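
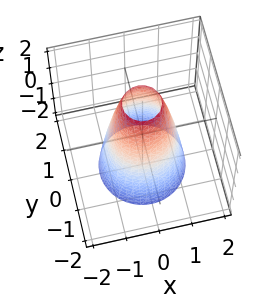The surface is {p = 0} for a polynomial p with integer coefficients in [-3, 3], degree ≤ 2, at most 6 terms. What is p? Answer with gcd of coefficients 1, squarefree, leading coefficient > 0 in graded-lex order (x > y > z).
(a) The degree is 2 — a generic line meets the surface in up to 2 points.
(b) By symmetry, every cross-section ⟂ z is a circle, so x, y appear only via x² + y².
(c) Checking where it meets the axes: a circular section at z = 1 has radius between 0 and 1; no z-intercept at any integer in the box; among the integer gridlines, it crosses the x-axis at x ∈ {-1, 1}; the y-axis gridline crossings are at y ∈ {-1, 1}.
(d) Together with the visible shape, these determine p as stated.

3*x^2 + 3*y^2 + z - 3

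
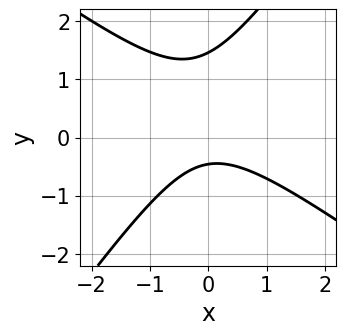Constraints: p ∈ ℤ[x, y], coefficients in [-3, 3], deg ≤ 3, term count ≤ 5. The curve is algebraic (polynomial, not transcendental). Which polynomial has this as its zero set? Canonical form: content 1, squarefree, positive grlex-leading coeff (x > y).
3*x^2 + 2*x*y - 3*y^2 + 3*y + 2

First, the degree is 2 — the shape is more complex than any degree-1 curve.
Next, from the axis intercepts and sections: no x-intercept at any integer in the box.
Finally, together with the visible shape, these determine p as stated.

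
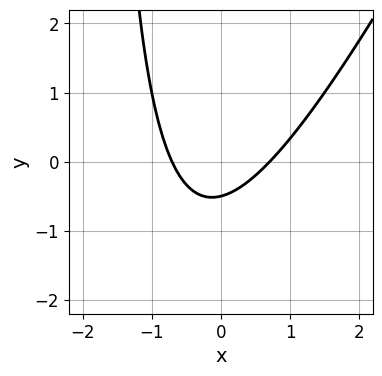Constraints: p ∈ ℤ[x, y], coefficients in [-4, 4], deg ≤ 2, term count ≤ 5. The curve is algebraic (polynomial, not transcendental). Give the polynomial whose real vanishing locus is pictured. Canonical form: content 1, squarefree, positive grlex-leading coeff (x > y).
Degree: no degree-1 curve has this shape, so deg p = 2.
Matching integer coefficients to the picture gives p.

2*x^2 - x*y - 2*y - 1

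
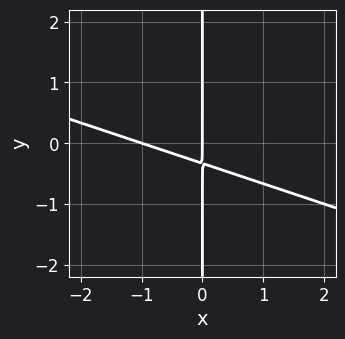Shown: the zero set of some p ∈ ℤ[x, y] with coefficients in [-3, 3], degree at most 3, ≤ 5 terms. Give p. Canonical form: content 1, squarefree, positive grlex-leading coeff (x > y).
(a) The degree is 2 — a generic line meets the curve in up to 2 points.
(b) Against the integer gridlines: every point of the y-axis in the box is on the curve; among the integer gridlines, it crosses the x-axis at x ∈ {-1, 0}.
(c) Assembling these constraints gives the stated polynomial.

x^2 + 3*x*y + x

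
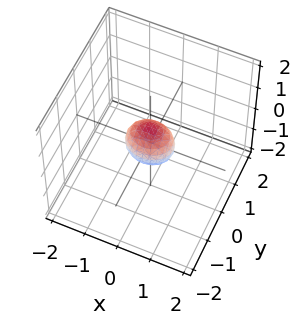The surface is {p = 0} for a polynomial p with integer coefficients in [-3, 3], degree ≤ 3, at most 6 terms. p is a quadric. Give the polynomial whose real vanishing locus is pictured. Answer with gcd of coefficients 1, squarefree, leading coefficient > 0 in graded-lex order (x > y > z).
1. Degree: bounded and convex; a quadric, so deg p = 2.
2. Symmetries: mirror symmetry y ↦ −y ⇒ only even powers of y; the x ↦ −x reflection is a symmetry, so x appears only in even powers; it's symmetric under z → −z, forcing even powers of z.
3. Matching integer coefficients to the picture gives p.

2*x^2 + 3*y^2 + 2*z^2 - 1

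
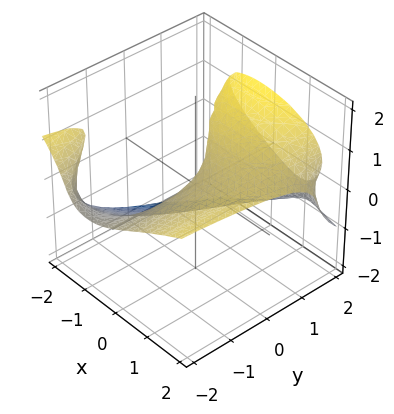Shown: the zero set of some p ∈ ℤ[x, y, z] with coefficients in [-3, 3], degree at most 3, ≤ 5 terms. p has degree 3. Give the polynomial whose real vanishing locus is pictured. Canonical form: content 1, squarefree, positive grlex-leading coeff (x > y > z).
x^2*y + 3*z^3 + 3*x*z - 3*y*z - 3*x

First, the degree is 3 — a generic line meets the surface in up to 3 points.
Then, checking where it meets the axes: every point of the y-axis in the box is on the surface; it meets the z-axis at z = 0 (among the integer gridlines); it meets the x-axis at x = 0 (among the integer gridlines).
Finally, fitting integer coefficients to these (and the overall shape) gives p.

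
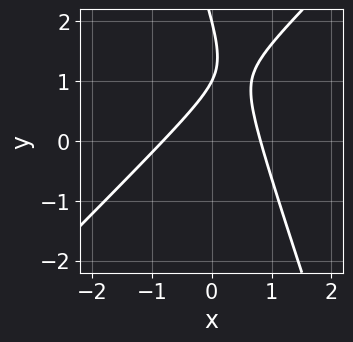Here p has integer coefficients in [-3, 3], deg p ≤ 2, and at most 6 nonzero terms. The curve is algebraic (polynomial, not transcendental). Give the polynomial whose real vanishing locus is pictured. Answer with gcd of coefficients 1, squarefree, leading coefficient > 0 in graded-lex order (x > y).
(a) deg p = 2. No degree-1 curve has this shape.
(b) From the axis intercepts and sections: among the integer gridlines, it crosses the y-axis at y ∈ {1, 2}.
(c) The integer polynomial consistent with all of this is the stated p.

3*x^2 - 2*x*y - y^2 + 3*y - 2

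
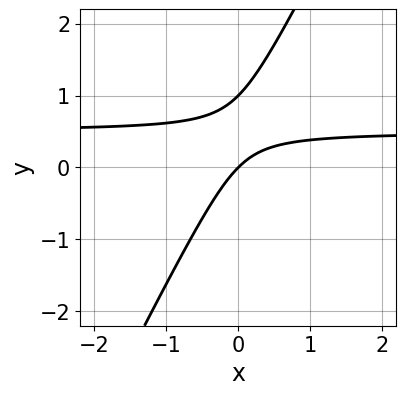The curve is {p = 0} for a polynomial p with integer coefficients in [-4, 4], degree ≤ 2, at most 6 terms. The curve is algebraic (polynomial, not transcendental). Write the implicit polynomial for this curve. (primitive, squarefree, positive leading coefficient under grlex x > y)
(a) Degree: the shape is more complex than any degree-1 curve, so deg p = 2.
(b) Reading off the gridlines: one x-axis crossing is at x = 0; the y-axis gridline crossings are at y ∈ {0, 1}.
(c) Fitting integer coefficients to these (and the overall shape) gives p.

2*x*y - y^2 - x + y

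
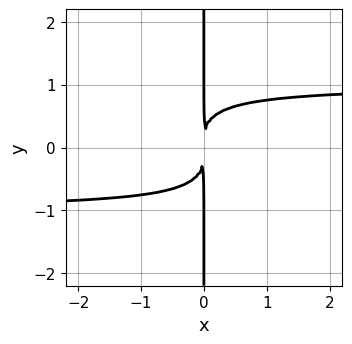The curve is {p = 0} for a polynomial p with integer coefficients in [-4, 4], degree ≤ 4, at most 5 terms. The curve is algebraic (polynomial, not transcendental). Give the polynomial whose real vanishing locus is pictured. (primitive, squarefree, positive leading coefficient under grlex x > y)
x^2*y^2 + x*y^3 - x^2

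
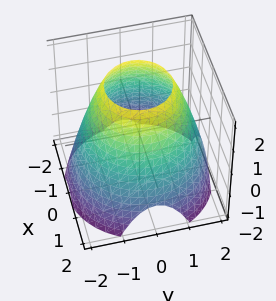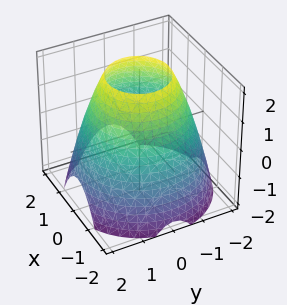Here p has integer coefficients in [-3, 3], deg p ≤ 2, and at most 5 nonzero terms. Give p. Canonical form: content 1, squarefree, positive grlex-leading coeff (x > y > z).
x^2 + y^2 + z - 3

1. deg p = 2. The shape is more complex than any degree-1 surface.
2. Symmetries: rotational symmetry about the z-axis ⇒ p depends on x, y only through x² + y².
3. Checking where it meets the axes: it misses every integer gridline on the z-axis; a circular section at z = 2 has radius exactly 1.
4. The integer polynomial consistent with all of this is the stated p.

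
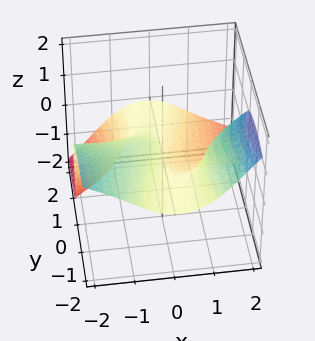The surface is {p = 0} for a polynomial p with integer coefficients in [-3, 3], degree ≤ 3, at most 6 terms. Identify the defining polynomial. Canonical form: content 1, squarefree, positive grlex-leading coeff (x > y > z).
2*x^2*y - 2*x*z^2 + 2*y^2*z + 3*z^3 + x

1. Degree: a generic line meets the surface in up to 3 points, so deg p = 3.
2. From the axis intercepts and sections: one z-axis crossing is at z = 0; every point of the y-axis in the box is on the surface; one x-axis crossing is at x = 0.
3. The integer polynomial consistent with all of this is the stated p.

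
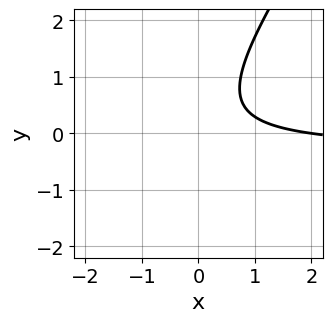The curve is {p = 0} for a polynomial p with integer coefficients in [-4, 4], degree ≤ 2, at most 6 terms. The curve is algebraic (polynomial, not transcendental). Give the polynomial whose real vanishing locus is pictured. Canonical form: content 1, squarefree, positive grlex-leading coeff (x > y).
3*x*y - 2*y^2 + x + y - 2

deg p = 2. A generic line meets the curve in up to 2 points.
Reading off the gridlines: the curve avoids every integer y-axis point in the box; it crosses the x-axis at the gridline x = 2.
The integer polynomial consistent with all of this is the stated p.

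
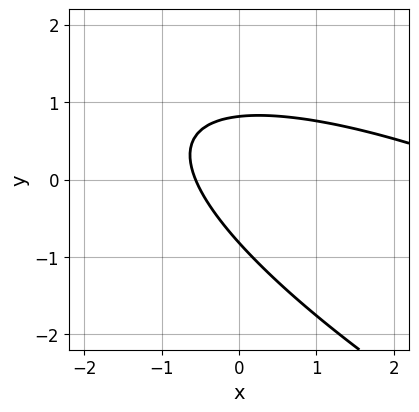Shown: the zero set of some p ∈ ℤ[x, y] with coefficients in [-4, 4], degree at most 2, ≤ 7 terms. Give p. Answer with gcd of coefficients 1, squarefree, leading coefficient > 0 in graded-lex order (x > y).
(a) deg p = 2.
(b) Putting this together gives p.

x^2 + 3*x*y + 3*y^2 - 3*x - 2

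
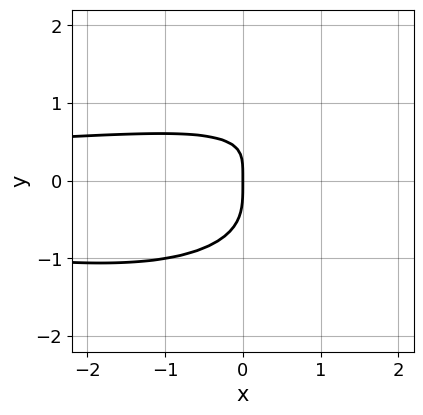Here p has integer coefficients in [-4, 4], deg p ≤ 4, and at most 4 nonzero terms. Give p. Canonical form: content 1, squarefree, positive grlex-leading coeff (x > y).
x^2*y^2 + 3*y^4 - 2*x*y + 2*x

Degree: a generic line meets the curve in up to 4 points, so deg p = 4.
Checking where it meets the axes: it meets the y-axis at y = 0 (among the integer gridlines); one x-axis crossing is at x = 0.
Solving for integer coefficients yields p as stated.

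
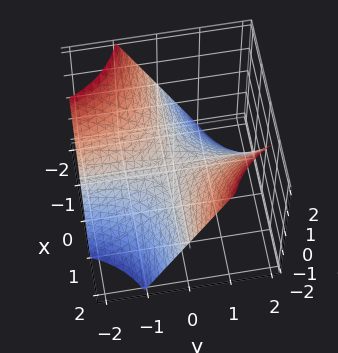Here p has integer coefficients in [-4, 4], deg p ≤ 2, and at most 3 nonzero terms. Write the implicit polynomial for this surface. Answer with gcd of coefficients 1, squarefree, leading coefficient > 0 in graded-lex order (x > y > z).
1. Degree: a hyperbolic paraboloid; a quadric, so deg p = 2.
2. From the visible intercepts: every point of the y-axis in the box is on the surface; one z-axis crossing is at z = 0; the visible x-axis segment lies entirely on the surface.
3. Matching integer coefficients to the picture gives p.

x*y - z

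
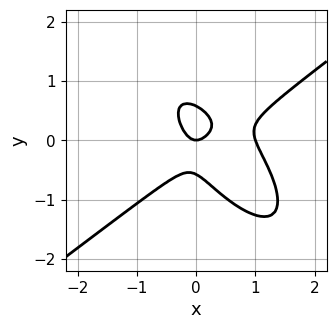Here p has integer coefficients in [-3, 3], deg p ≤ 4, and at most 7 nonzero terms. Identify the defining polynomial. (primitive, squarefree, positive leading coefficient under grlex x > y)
3*x^3 - 3*x*y^2 - 3*y^3 - 3*x^2 + y

1. Degree: a generic line meets the curve in up to 3 points, so deg p = 3.
2. Reading off the gridlines: it crosses the y-axis at the gridline y = 0; among the integer gridlines, it crosses the x-axis at x ∈ {0, 1}.
3. Together with the visible shape, these determine p as stated.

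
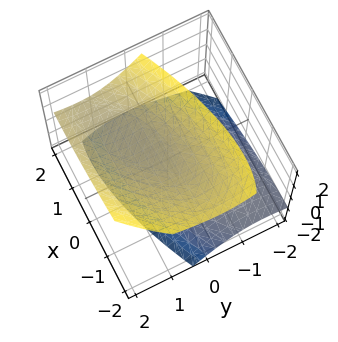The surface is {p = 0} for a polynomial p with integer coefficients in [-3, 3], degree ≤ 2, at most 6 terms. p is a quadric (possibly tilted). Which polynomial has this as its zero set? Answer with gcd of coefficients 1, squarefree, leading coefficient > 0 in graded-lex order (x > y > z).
x^2 - 2*x*y + 2*y^2 - 2*y*z - 2*z^2 + 1

1. There are 2 components. Treating them together as one polynomial.
2. Degree: a generic line meets the surface in up to 2 points, so deg p = 2.
3. From the visible intercepts: it misses every integer gridline on the x-axis; the surface avoids every integer y-axis point in the box.
4. Solving for integer coefficients yields p as stated.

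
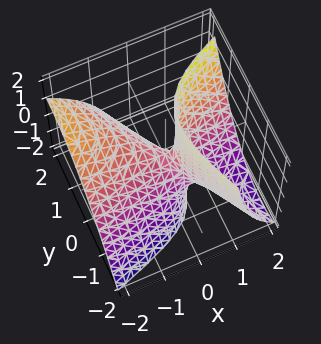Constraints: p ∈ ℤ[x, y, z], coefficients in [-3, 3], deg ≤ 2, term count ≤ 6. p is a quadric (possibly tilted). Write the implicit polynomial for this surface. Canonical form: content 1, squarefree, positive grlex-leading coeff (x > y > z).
x^2 - 3*x*y + 3*x*z - 2*y^2 - z

(a) deg p = 2. The shape is more complex than any degree-1 surface.
(b) Checking where it meets the axes: it meets the z-axis at z = 0 (among the integer gridlines); it crosses the y-axis at the gridline y = 0.
(c) Putting this together gives p.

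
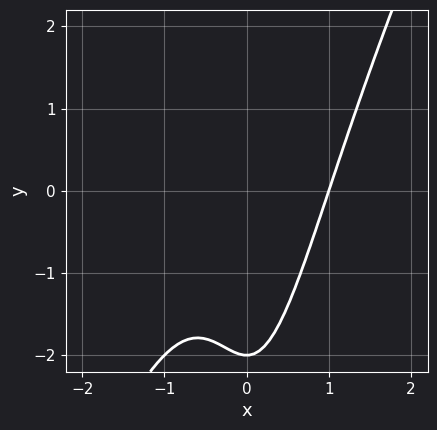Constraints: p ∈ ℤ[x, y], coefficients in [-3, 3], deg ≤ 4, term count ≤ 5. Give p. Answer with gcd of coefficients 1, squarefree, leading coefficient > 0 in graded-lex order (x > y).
2*x^3 - x^2*y - y - 2

deg p = 3. A generic line meets the curve in up to 3 points.
Observable constraints: it crosses the y-axis at the gridline y = -2; it meets the x-axis at x = 1 (among the integer gridlines).
These observations pin down the coefficients.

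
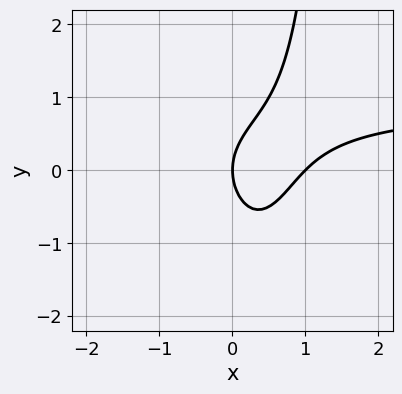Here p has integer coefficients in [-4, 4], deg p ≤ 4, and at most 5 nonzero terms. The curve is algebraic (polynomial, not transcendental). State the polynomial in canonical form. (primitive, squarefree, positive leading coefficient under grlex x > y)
3*x^2*y + x*y^2 - 3*x^2 - 2*y^2 + 3*x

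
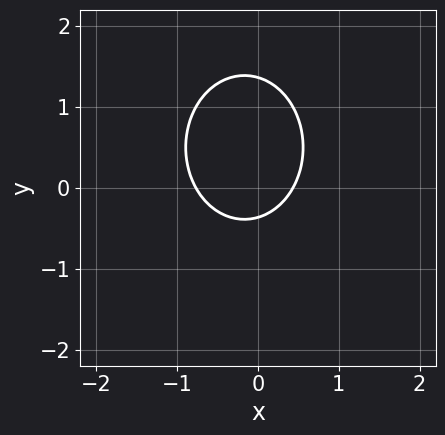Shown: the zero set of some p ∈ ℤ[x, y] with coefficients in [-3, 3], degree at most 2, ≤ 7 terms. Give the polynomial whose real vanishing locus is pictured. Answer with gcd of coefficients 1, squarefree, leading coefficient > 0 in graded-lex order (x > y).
3*x^2 + 2*y^2 + x - 2*y - 1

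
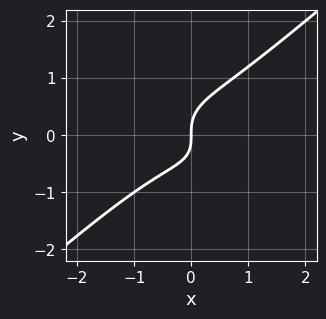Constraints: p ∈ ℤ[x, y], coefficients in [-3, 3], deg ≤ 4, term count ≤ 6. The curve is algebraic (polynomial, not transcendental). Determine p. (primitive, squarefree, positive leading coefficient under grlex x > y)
2*x^3 - 3*y^3 + x*y + 2*x

First, the degree is 3 — the shape is more complex than any degree-2 curve.
Then, reading off the gridlines: one y-axis crossing is at y = 0; it crosses the x-axis at the gridline x = 0.
Finally, solving for integer coefficients yields p as stated.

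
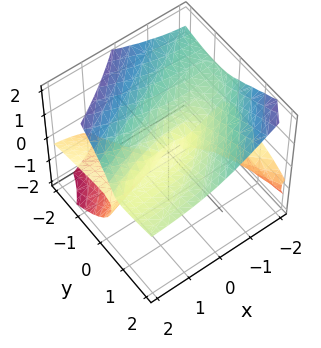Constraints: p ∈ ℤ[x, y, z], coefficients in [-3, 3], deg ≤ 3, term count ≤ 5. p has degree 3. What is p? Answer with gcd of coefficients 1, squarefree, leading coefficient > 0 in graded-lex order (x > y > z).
(a) There are 3 components. They look like related sheets of one shape, so recover p as a whole.
(b) deg p = 3. The shape is more complex than any degree-2 surface.
(c) Against the integer gridlines: the visible x-axis segment lies entirely on the surface; it crosses the y-axis at the gridline y = 0; it meets the z-axis at z = 0 (among the integer gridlines).
(d) The integer polynomial consistent with all of this is the stated p.

x^2*z - 3*x*y*z - 3*z^3 + 2*y^2 - 3*y*z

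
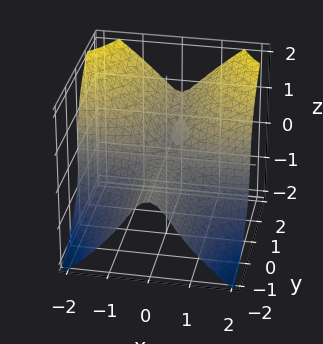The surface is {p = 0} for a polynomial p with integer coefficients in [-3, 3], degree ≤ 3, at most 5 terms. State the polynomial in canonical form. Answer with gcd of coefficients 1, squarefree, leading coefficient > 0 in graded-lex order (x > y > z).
(a) The picture has 2 separate pieces.
(b) The degree is 3 — a generic line meets the surface in up to 3 points.
(c) From the axis intercepts and sections: one z-axis crossing is at z = 0; every point of the y-axis in the box is on the surface.
(d) Together with the visible shape, these determine p as stated.

3*x^2*y - 2*z^3 + y*z - z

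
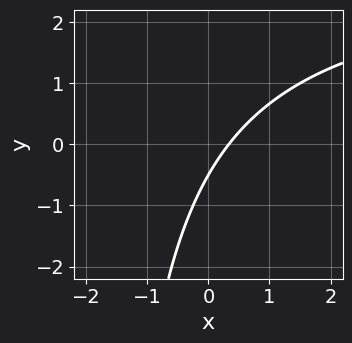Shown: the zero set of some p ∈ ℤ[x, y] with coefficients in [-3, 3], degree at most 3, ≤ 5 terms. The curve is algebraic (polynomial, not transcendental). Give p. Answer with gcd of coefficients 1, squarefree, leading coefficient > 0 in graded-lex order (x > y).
x*y - 3*x + 2*y + 1

Degree: no degree-1 curve has this shape, so deg p = 2.
Putting this together gives p.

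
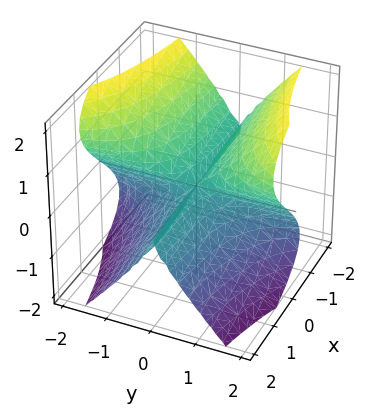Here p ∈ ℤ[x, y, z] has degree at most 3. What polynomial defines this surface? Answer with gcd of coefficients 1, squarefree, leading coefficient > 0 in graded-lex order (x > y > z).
First, the degree is 3 — a generic line meets the surface in up to 3 points.
Then, from the visible intercepts: every point of the x-axis in the box is on the surface; every point of the y-axis in the box is on the surface.
Finally, matching integer coefficients to the picture gives p.

x*y^2 - y^2*z + z^3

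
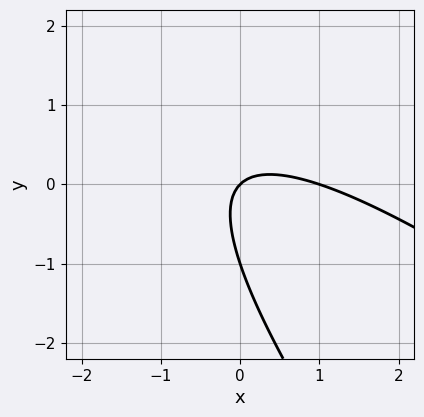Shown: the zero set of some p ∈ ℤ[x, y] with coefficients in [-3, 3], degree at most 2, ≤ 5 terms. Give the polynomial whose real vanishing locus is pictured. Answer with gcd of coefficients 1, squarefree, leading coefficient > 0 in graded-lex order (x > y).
x^2 + 2*x*y + y^2 - x + y

(a) Degree: a generic line meets the curve in up to 2 points, so deg p = 2.
(b) Observable constraints: the y-axis gridline crossings are at y ∈ {-1, 0}; among the integer gridlines, it crosses the x-axis at x ∈ {0, 1}.
(c) Matching integer coefficients to the picture gives p.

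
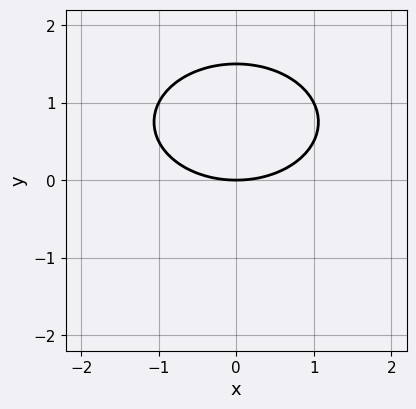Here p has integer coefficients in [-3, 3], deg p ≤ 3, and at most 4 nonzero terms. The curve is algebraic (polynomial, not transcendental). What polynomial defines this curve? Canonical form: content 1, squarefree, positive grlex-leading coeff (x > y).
x^2 + 2*y^2 - 3*y

First, deg p = 2.
Then, symmetries: the x ↦ −x reflection is a symmetry, so x appears only in even powers.
Then, observable constraints: it meets the y-axis at y = 0 (among the integer gridlines); one x-axis crossing is at x = 0.
Finally, the integer polynomial consistent with all of this is the stated p.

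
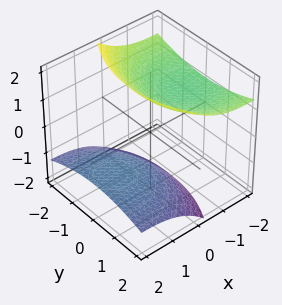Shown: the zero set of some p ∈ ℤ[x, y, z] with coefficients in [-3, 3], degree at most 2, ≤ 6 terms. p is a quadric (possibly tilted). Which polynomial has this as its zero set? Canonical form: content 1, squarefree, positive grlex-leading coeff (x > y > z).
x^2 + 3*x*z + y^2 - 2*z^2 + 3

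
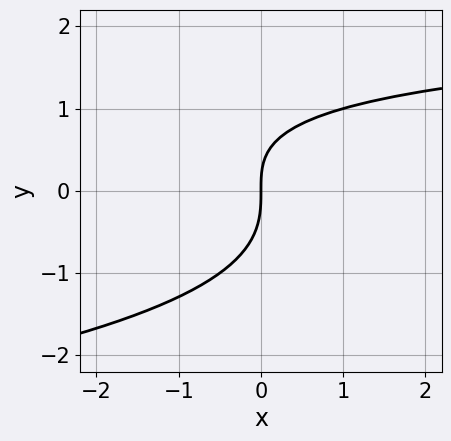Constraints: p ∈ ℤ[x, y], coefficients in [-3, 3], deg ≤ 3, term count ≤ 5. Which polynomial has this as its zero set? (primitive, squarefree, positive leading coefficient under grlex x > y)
2*y^3 + x*y - 3*x

1. The degree is 3 — a generic line meets the curve in up to 3 points.
2. From the visible intercepts: one x-axis crossing is at x = 0; it crosses the y-axis at the gridline y = 0.
3. Assembling these constraints gives the stated polynomial.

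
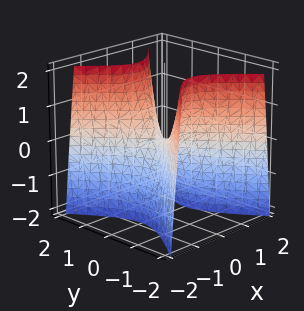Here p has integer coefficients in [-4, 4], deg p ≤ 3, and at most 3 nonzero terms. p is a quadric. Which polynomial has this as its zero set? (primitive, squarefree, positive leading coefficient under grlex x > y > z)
3*x^2 - 2*y^2 + z

Degree: a hyperbolic paraboloid; a quadric, so deg p = 2.
Symmetries: the x ↦ −x reflection is a symmetry, so x appears only in even powers; mirror symmetry y ↦ −y ⇒ only even powers of y.
From the axis intercepts and sections: one y-axis crossing is at y = 0; it meets the z-axis at z = 0 (among the integer gridlines); it crosses the x-axis at the gridline x = 0.
Matching integer coefficients to the picture gives p.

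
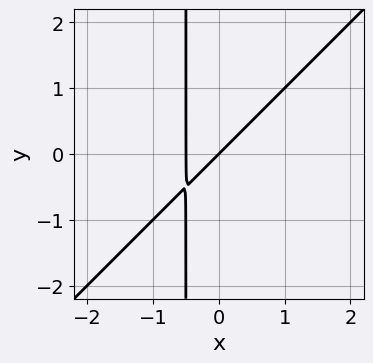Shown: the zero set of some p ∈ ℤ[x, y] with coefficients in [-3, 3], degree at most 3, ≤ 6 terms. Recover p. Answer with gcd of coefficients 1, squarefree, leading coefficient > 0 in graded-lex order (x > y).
1. The degree is 2 — a generic line meets the curve in up to 2 points.
2. From the axis intercepts and sections: one y-axis crossing is at y = 0; one x-axis crossing is at x = 0.
3. Solving for integer coefficients yields p as stated.

2*x^2 - 2*x*y + x - y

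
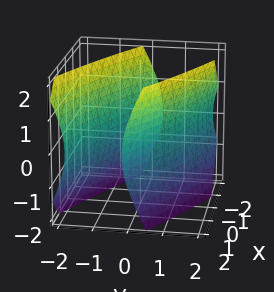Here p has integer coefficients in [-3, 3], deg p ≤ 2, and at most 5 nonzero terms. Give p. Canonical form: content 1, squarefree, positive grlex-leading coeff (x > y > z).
1. I count 2 distinct pieces. They look like related sheets of one shape, so recover p as a whole.
2. deg p = 2. The shape is more complex than any degree-1 surface.
3. From the visible intercepts: no z-intercept at any integer in the box; the y-axis gridline crossings are at y ∈ {-1, 1}.
4. Solving for integer coefficients yields p as stated.

x^2 + 3*x*y + 3*y^2 - z^2 - 3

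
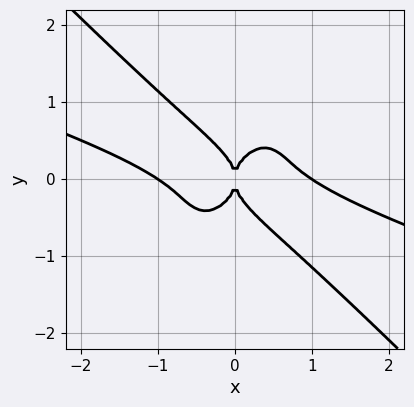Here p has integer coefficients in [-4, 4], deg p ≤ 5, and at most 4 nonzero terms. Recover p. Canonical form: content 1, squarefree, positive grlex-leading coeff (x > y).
x^4 + 3*x^3*y + 2*y^4 - x^2

The degree is 4 — a generic line meets the curve in up to 4 points.
From the visible intercepts: it meets the y-axis at y = 0 (among the integer gridlines); the x-axis gridline crossings are at x ∈ {-1, 0, 1}.
Putting this together gives p.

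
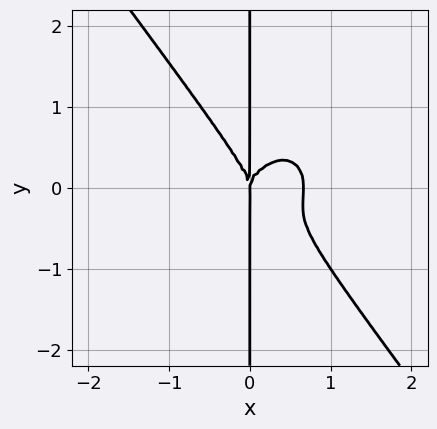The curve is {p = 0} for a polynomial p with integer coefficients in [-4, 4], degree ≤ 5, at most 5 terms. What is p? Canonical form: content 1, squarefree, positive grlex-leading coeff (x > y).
3*x^4 + x^2*y^2 + 2*x*y^3 - 2*x^3

Degree: the shape is more complex than any degree-3 curve, so deg p = 4.
Reading off the gridlines: it meets the x-axis at x = 0 (among the integer gridlines); every point of the y-axis in the box is on the curve.
Assembling these constraints gives the stated polynomial.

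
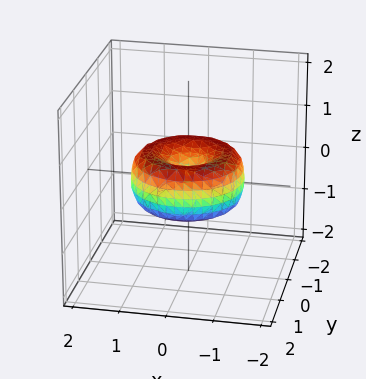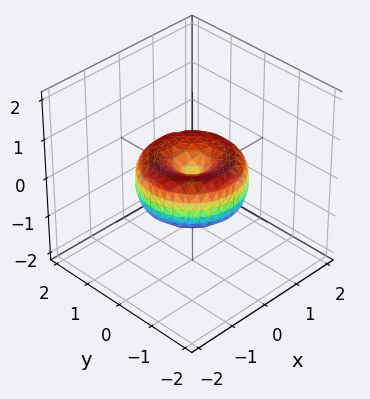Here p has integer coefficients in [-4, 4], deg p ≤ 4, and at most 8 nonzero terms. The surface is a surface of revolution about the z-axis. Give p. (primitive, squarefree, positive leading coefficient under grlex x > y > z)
2*x^4 + 4*x^2*y^2 + 2*y^4 - 3*x^2 - 3*y^2 + 3*z^2

1. Degree: the shape is more complex than any degree-3 surface, so deg p = 4.
2. Symmetry: the surface is invariant under rotation about z: p = q(x² + y², z).
3. Observable constraints: it crosses the y-axis at the gridline y = 0; a circular section at z = 0 has radius between 1 and 2.
4. Together with the visible shape, these determine p as stated.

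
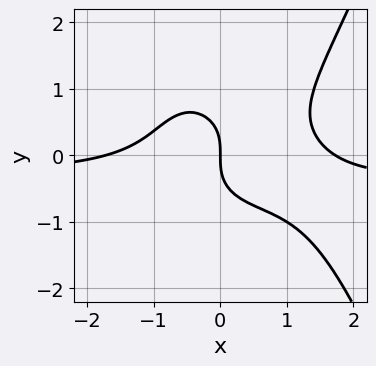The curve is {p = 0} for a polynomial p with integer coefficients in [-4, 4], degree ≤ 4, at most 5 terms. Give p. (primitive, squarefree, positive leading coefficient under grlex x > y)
3*x^3*y + x^3 - 2*x^2*y - 3*y^3 - 3*x

First, degree: no degree-3 curve has this shape, so deg p = 4.
Next, reading off the gridlines: it meets the y-axis at y = 0 (among the integer gridlines); it crosses the x-axis at the gridline x = 0.
Finally, solving for integer coefficients yields p as stated.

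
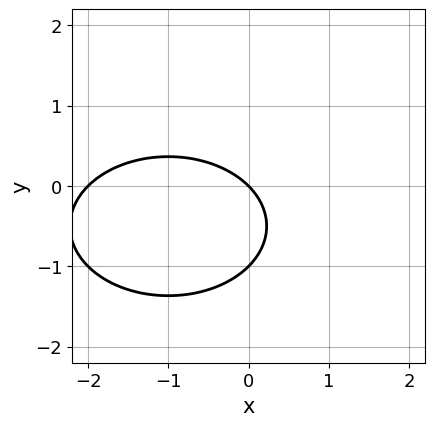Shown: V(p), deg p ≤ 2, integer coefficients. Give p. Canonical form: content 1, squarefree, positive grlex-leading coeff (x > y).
First, the degree is 2 — a generic line meets the curve in up to 2 points.
Then, from the axis intercepts and sections: the y-axis gridline crossings are at y ∈ {-1, 0}; the x-axis gridline crossings are at x ∈ {-2, 0}.
Finally, solving for integer coefficients yields p as stated.

x^2 + 2*y^2 + 2*x + 2*y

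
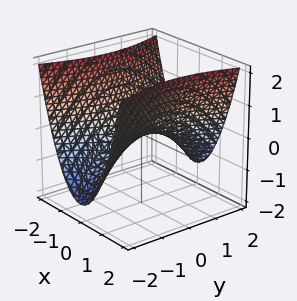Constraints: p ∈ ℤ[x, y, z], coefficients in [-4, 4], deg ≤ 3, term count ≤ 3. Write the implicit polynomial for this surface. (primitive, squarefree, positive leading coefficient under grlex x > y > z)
3*x^2 - y^2 - 3*z

The degree is 2 — a hyperbolic paraboloid; a quadric.
Symmetries: mirror symmetry x ↦ −x ⇒ only even powers of x; it's symmetric under y → −y, forcing even powers of y.
Reading off the gridlines: one x-axis crossing is at x = 0; it meets the y-axis at y = 0 (among the integer gridlines).
Together with the visible shape, these determine p as stated.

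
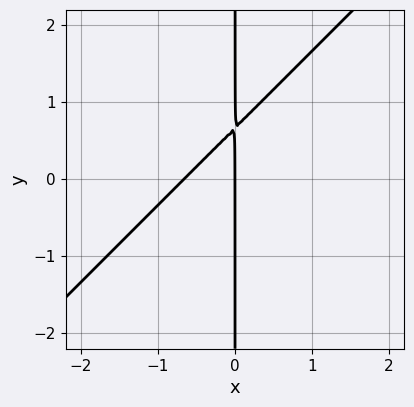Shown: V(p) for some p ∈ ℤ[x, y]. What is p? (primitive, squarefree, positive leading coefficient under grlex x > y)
First, deg p = 2. The shape is more complex than any degree-1 curve.
Then, observable constraints: one x-axis crossing is at x = 0; every point of the y-axis in the box is on the curve.
Finally, together with the visible shape, these determine p as stated.

3*x^2 - 3*x*y + 2*x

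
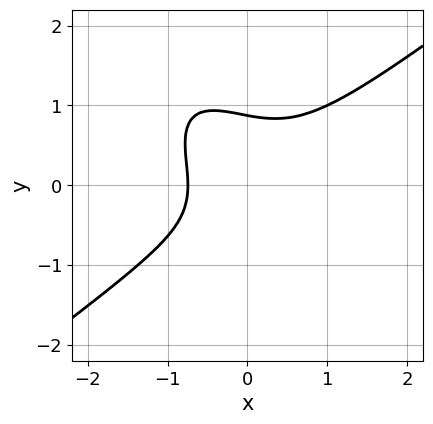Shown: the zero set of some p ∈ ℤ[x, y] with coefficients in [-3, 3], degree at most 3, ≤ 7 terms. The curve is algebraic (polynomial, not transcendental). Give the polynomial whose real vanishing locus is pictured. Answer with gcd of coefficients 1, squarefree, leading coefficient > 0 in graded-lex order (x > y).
3*x^3 - 3*x*y^2 - 3*y^3 + x + 2

(a) The degree is 3 — a generic line meets the curve in up to 3 points.
(b) Matching integer coefficients to the picture gives p.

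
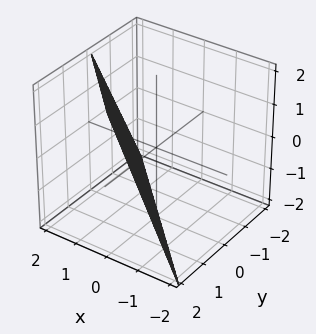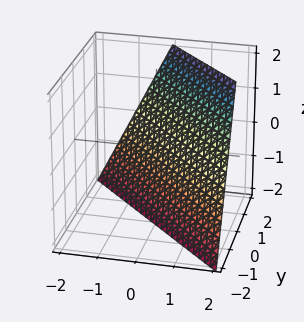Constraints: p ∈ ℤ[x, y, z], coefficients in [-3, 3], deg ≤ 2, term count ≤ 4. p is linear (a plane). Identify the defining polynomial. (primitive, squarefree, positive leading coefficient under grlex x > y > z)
1. Degree: the surface is flat (a plane), so deg p = 1.
2. From the visible intercepts: it crosses the x-axis at the gridline x = 1; it meets the z-axis at z = -2 (among the integer gridlines); it meets the y-axis at y = 1 (among the integer gridlines).
3. Putting this together gives p.

2*x + 2*y - z - 2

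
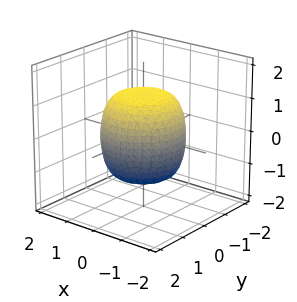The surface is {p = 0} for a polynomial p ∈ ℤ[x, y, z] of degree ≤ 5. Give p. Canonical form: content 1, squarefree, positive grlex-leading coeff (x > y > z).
2*x^4 + 4*x^2*y^2 + 2*y^4 - x^2 - y^2 + 2*z^2 - 3

(a) The degree is 4 — no degree-3 surface has this shape.
(b) By symmetry, the z-axis is an axis of rotation, so x and y enter only as x² + y².
(c) From the axis intercepts and sections: a circular section at z = 1 has radius exactly 1.
(d) Matching integer coefficients to the picture gives p.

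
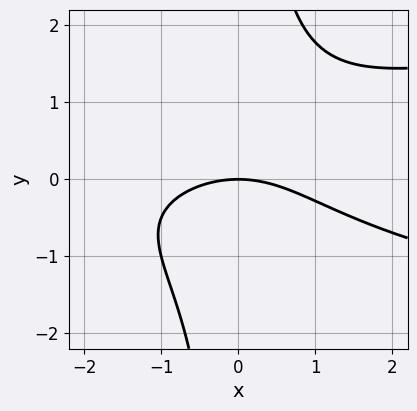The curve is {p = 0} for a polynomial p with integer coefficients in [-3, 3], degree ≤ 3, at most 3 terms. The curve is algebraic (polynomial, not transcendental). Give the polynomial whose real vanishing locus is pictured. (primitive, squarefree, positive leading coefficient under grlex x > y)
2*x*y^2 - x^2 - 3*y

1. deg p = 3. The shape is more complex than any degree-2 curve.
2. Against the integer gridlines: it meets the x-axis at x = 0 (among the integer gridlines); one y-axis crossing is at y = 0.
3. Fitting integer coefficients to these (and the overall shape) gives p.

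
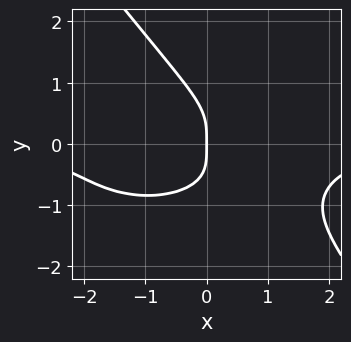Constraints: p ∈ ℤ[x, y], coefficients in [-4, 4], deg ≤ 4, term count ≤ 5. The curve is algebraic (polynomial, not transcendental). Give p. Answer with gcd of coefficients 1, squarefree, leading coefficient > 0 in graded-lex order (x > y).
1. The degree is 4 — the shape is more complex than any degree-3 curve.
2. Reading off the gridlines: it crosses the y-axis at the gridline y = 0; it crosses the x-axis at the gridline x = 0.
3. Assembling these constraints gives the stated polynomial.

x^3*y + 3*x*y^3 + 3*y^4 + 3*x*y^2 + 2*x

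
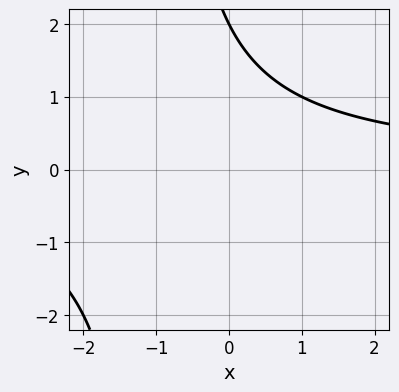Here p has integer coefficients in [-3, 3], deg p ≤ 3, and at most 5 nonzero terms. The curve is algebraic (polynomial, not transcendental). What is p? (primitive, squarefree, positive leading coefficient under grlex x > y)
deg p = 2. The shape is more complex than any degree-1 curve.
From the visible intercepts: it misses every integer gridline on the x-axis; it meets the y-axis at y = 2 (among the integer gridlines).
Matching integer coefficients to the picture gives p.

x*y + y - 2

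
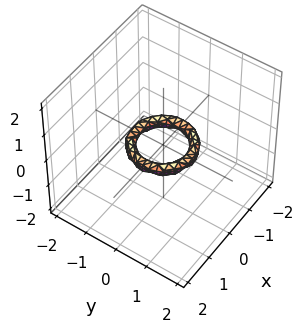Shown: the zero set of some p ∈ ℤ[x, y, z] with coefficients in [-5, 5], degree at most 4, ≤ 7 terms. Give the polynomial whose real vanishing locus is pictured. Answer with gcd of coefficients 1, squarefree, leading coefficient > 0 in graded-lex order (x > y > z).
1. deg p = 4. A generic line meets the surface in up to 4 points.
2. Symmetry: the surface is invariant under rotation about z: p = q(x² + y², z).
3. Against the integer gridlines: among the integer gridlines, it crosses the x-axis at x ∈ {-1, 1}; a circular section at z = 0 has radius between 0 and 1; among the integer gridlines, it crosses the y-axis at y ∈ {-1, 1}; the surface avoids every integer z-axis point in the box.
4. These observations pin down the coefficients.

2*x^4 + 4*x^2*y^2 + 2*y^4 - 3*x^2 - 3*y^2 + 3*z^2 + 1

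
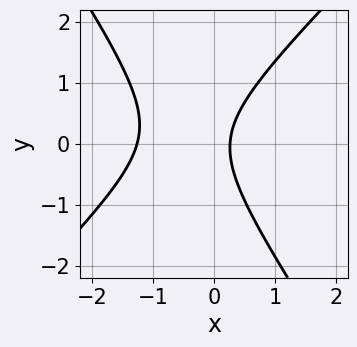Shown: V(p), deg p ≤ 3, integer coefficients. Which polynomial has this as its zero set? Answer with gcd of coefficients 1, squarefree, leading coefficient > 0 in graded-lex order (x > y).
3*x^2 - x*y - 2*y^2 + 3*x - 1

(a) deg p = 2. The shape is more complex than any degree-1 curve.
(b) Checking where it meets the axes: no y-intercept at any integer in the box.
(c) Putting this together gives p.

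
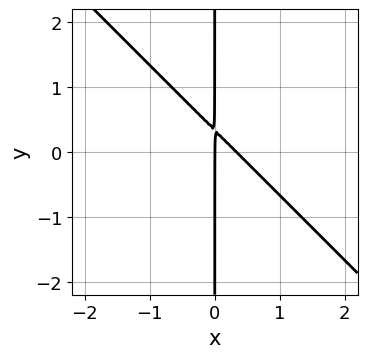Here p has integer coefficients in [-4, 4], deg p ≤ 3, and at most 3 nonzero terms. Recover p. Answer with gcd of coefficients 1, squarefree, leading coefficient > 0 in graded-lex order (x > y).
(a) deg p = 2. No degree-1 curve has this shape.
(b) Reading off the gridlines: it crosses the x-axis at the gridline x = 0; the visible y-axis segment lies entirely on the curve.
(c) Assembling these constraints gives the stated polynomial.

3*x^2 + 3*x*y - x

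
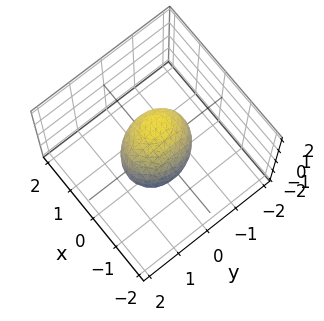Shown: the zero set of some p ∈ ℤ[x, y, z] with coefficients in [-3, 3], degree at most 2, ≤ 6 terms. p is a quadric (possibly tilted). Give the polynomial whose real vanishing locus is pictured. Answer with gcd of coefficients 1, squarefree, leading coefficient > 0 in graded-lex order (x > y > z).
1. deg p = 2. No degree-1 surface has this shape.
2. From the axis intercepts and sections: the y-axis gridline crossings are at y ∈ {-1, 1}.
3. Putting this together gives p.

3*x^2 - 2*x*z + 2*y^2 + y*z + 3*z^2 - 2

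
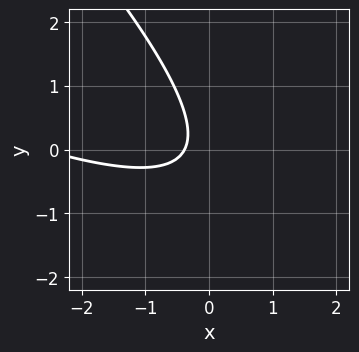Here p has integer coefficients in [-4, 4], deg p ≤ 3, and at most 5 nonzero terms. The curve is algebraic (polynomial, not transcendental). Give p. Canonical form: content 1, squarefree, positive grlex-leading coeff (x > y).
First, degree: a generic line meets the curve in up to 2 points, so deg p = 2.
Next, against the integer gridlines: it misses every integer gridline on the y-axis.
Finally, the integer polynomial consistent with all of this is the stated p.

x^2 + 3*x*y + 2*y^2 + 3*x + 1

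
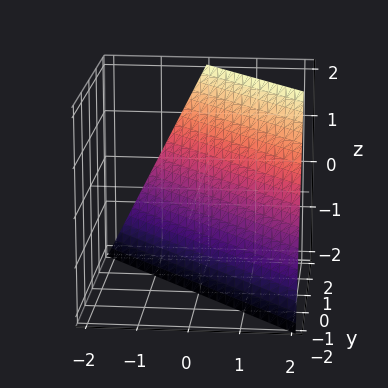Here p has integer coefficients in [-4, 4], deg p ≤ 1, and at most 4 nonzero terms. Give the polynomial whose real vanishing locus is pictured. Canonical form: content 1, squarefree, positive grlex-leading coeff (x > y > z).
2*x + 2*y - z - 2

1. deg p = 1.
2. Against the integer gridlines: it meets the z-axis at z = -2 (among the integer gridlines); it crosses the y-axis at the gridline y = 1.
3. These observations pin down the coefficients.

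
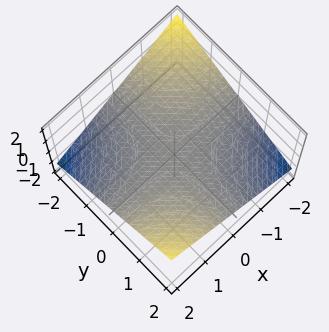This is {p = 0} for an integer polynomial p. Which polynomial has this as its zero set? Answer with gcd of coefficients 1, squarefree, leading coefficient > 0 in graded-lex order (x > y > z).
deg p = 2.
Against the integer gridlines: every point of the x-axis in the box is on the surface; it crosses the z-axis at the gridline z = 0; the visible y-axis segment lies entirely on the surface.
The integer polynomial consistent with all of this is the stated p.

x*y - 3*z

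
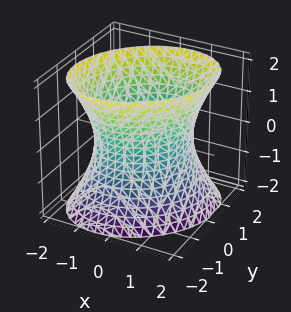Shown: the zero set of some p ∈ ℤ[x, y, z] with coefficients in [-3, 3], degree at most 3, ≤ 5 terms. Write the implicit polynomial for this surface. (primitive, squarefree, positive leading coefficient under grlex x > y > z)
Degree: a generic line meets the surface in up to 2 points, so deg p = 2.
Observable constraints: the surface avoids every integer z-axis point in the box.
Fitting integer coefficients to these (and the overall shape) gives p.

2*x^2 - x*y + 2*y^2 - z^2 - 3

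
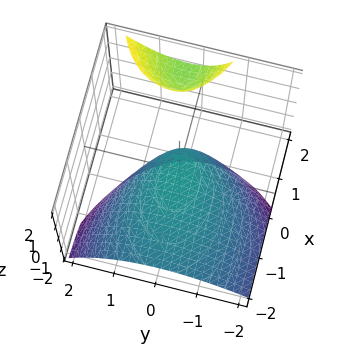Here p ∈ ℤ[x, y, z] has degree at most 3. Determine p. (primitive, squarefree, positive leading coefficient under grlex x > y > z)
The picture has 2 separate pieces. Treating them together as one polynomial.
deg p = 2. The shape is more complex than any degree-1 surface.
Checking where it meets the axes: it crosses the y-axis at the gridline y = 0; one z-axis crossing is at z = 0.
Fitting integer coefficients to these (and the overall shape) gives p.

x^2 - 3*x*z + 2*y^2 - y*z + 3*z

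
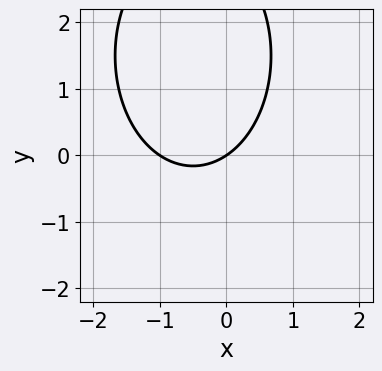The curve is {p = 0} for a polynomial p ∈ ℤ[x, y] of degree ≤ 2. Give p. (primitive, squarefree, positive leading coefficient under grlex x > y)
First, the degree is 2 — no degree-1 curve has this shape.
Then, against the integer gridlines: it crosses the y-axis at the gridline y = 0; among the integer gridlines, it crosses the x-axis at x ∈ {-1, 0}.
Finally, assembling these constraints gives the stated polynomial.

2*x^2 + y^2 + 2*x - 3*y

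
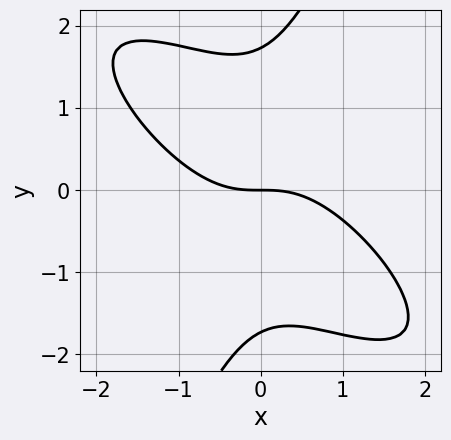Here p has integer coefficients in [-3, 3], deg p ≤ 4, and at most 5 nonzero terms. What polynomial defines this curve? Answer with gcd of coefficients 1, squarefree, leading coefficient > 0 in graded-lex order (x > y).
2*x^3 + 3*x^2*y + x*y^2 - y^3 + 3*y

1. The degree is 3 — the shape is more complex than any degree-2 curve.
2. Reading off the gridlines: it crosses the y-axis at the gridline y = 0; it crosses the x-axis at the gridline x = 0.
3. Putting this together gives p.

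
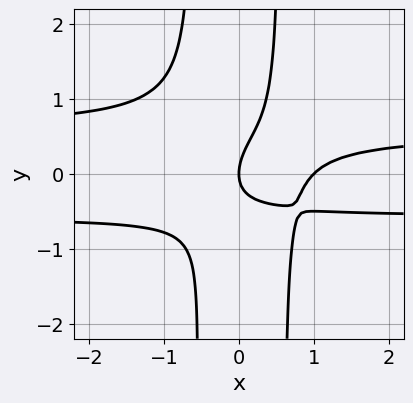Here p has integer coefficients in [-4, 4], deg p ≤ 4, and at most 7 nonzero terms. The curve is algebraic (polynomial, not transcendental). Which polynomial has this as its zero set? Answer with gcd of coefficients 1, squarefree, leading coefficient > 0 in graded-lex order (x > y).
3*x^2*y^2 - x^2 + x*y - y^2 + x

(a) Degree: the shape is more complex than any degree-3 curve, so deg p = 4.
(b) From the axis intercepts and sections: it meets the y-axis at y = 0 (among the integer gridlines); the x-axis gridline crossings are at x ∈ {0, 1}.
(c) Fitting integer coefficients to these (and the overall shape) gives p.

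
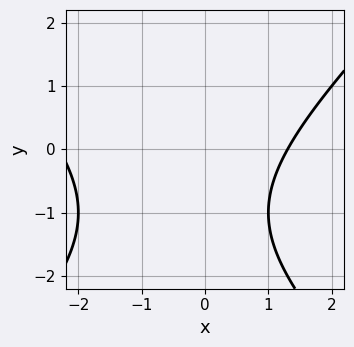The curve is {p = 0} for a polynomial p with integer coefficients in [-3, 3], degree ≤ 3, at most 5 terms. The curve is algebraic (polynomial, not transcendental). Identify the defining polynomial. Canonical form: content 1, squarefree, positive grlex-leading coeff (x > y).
First, the degree is 2 — no degree-1 curve has this shape.
Next, checking where it meets the axes: no y-intercept at any integer in the box.
Finally, assembling these constraints gives the stated polynomial.

x^2 - y^2 + x - 2*y - 3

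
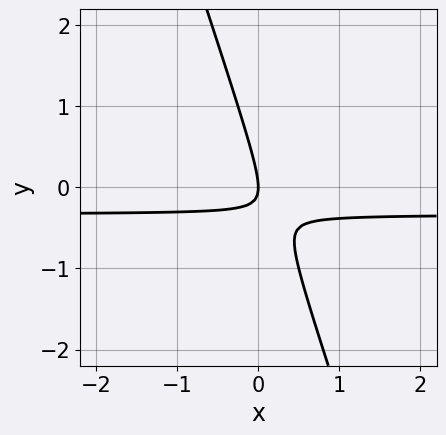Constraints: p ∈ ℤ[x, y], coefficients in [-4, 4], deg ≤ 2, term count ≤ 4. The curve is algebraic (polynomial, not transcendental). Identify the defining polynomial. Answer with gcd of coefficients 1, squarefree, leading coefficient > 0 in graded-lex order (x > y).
The degree is 2 — the shape is more complex than any degree-1 curve.
Checking where it meets the axes: one x-axis crossing is at x = 0; it meets the y-axis at y = 0 (among the integer gridlines).
The integer polynomial consistent with all of this is the stated p.

3*x*y + y^2 + x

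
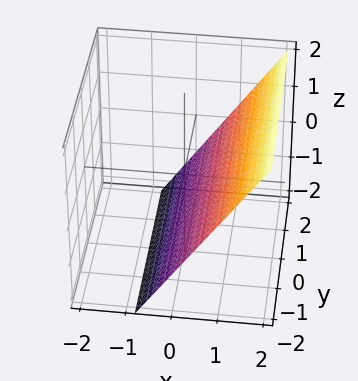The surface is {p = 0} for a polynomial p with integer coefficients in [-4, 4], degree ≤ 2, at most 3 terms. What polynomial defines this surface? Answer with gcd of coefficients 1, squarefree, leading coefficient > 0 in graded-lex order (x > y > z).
3*x - 2*z - 2

1. deg p = 1. Every cross-section is a straight line — this is a plane.
2. From the visible intercepts: the surface avoids every integer y-axis point in the box; it meets the z-axis at z = -1 (among the integer gridlines).
3. Matching integer coefficients to the picture gives p.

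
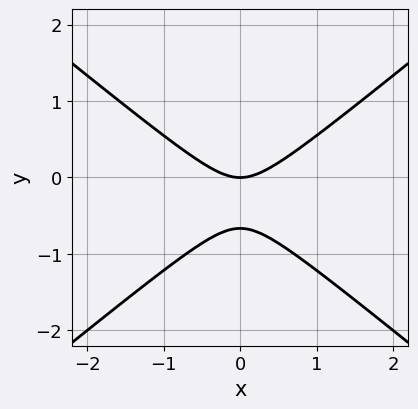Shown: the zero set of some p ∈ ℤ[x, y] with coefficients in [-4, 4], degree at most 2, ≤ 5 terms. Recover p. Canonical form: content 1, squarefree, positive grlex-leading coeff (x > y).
2*x^2 - 3*y^2 - 2*y

(a) The degree is 2 — the shape is more complex than any degree-1 curve.
(b) Symmetries: mirror symmetry x ↦ −x ⇒ only even powers of x.
(c) Reading off the gridlines: it meets the x-axis at x = 0 (among the integer gridlines); it meets the y-axis at y = 0 (among the integer gridlines).
(d) These observations pin down the coefficients.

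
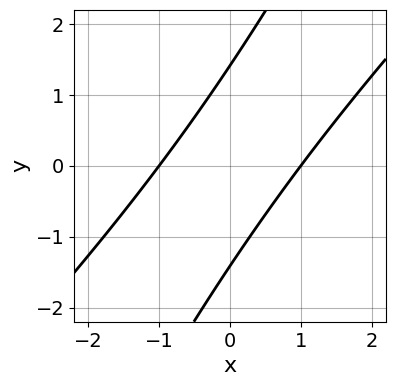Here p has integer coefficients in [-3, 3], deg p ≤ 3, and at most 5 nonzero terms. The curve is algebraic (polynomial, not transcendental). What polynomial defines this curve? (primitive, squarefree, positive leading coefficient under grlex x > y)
2*x^2 - 3*x*y + y^2 - 2

1. The degree is 2 — a generic line meets the curve in up to 2 points.
2. From the axis intercepts and sections: the x-axis gridline crossings are at x ∈ {-1, 1}.
3. Putting this together gives p.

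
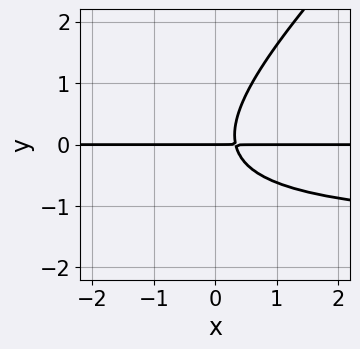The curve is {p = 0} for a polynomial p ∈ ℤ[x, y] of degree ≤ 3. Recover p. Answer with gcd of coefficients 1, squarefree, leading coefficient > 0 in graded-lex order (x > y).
1. Degree: no degree-2 curve has this shape, so deg p = 3.
2. Against the integer gridlines: one y-axis crossing is at y = 0; the visible x-axis segment lies entirely on the curve.
3. Putting this together gives p.

2*x*y^2 - 2*y^3 + 3*x*y - y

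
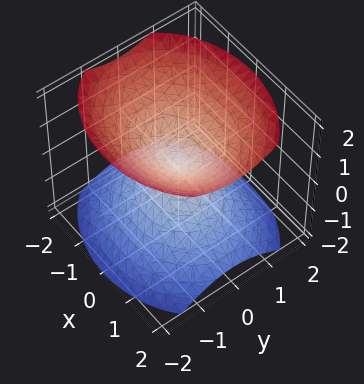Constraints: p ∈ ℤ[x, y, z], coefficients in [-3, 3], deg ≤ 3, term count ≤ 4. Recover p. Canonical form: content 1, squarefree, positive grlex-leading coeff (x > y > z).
1. There are 2 components. They look like related sheets of one shape, so recover p as a whole.
2. deg p = 2. A double cone through the origin; a quadric.
3. Symmetries: the x ↦ −x reflection is a symmetry, so x appears only in even powers; it's symmetric under y → −y, forcing even powers of y; it's symmetric under z → −z, forcing even powers of z.
4. Against the integer gridlines: one z-axis crossing is at z = 0; it crosses the y-axis at the gridline y = 0; it crosses the x-axis at the gridline x = 0.
5. Assembling these constraints gives the stated polynomial.

2*x^2 + 3*y^2 - 3*z^2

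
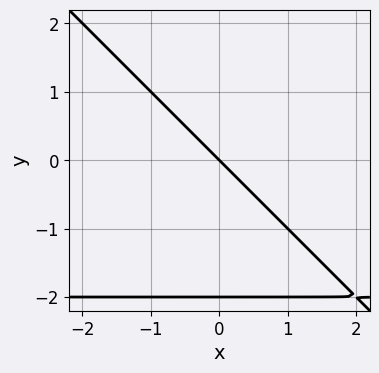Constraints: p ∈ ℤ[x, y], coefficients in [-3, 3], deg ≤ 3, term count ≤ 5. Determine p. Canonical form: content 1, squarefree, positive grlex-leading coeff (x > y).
First, deg p = 2.
Next, observable constraints: it crosses the x-axis at the gridline x = 0; the y-axis gridline crossings are at y ∈ {-2, 0}.
Finally, the integer polynomial consistent with all of this is the stated p.

x*y + y^2 + 2*x + 2*y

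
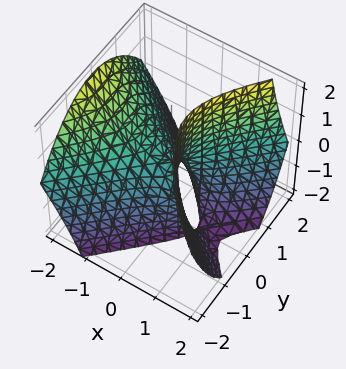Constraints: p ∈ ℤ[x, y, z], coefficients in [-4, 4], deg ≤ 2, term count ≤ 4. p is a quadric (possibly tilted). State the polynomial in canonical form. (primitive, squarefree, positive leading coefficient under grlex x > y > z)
(a) deg p = 2. A generic line meets the surface in up to 2 points.
(b) Against the integer gridlines: it meets the x-axis at x = 0 (among the integer gridlines); it meets the y-axis at y = 0 (among the integer gridlines).
(c) These observations pin down the coefficients.

2*x^2 + 2*x*z - 2*y^2 - z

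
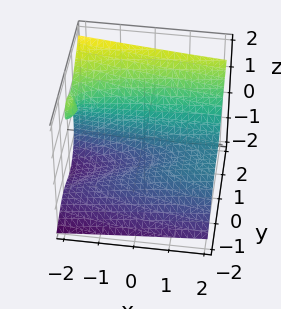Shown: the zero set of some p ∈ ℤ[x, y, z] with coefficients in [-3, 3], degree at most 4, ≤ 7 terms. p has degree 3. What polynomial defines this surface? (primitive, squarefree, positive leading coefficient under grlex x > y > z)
The degree is 3 — a generic line meets the surface in up to 3 points.
Checking where it meets the axes: no x-intercept at any integer in the box; it crosses the z-axis at the gridline z = -1.
Assembling these constraints gives the stated polynomial.

2*y^3 - 2*y^2*z - z^3 - x*z - 1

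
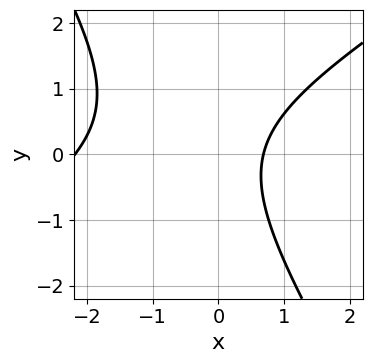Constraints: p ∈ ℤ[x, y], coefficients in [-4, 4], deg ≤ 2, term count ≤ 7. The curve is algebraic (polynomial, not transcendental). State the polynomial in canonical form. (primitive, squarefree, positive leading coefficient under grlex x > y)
2*x^2 - 2*x*y - 2*y^2 + 3*x - 3

deg p = 2. A generic line meets the curve in up to 2 points.
From the visible intercepts: it misses every integer gridline on the y-axis.
The integer polynomial consistent with all of this is the stated p.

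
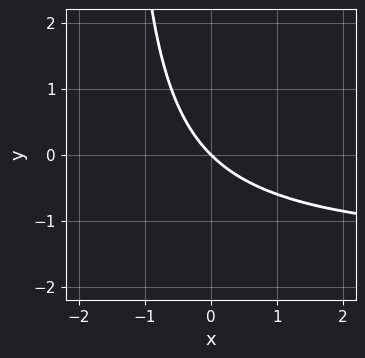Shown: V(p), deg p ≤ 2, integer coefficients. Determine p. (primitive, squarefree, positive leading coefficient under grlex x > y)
Degree: a generic line meets the curve in up to 2 points, so deg p = 2.
Observable constraints: it meets the x-axis at x = 0 (among the integer gridlines); it crosses the y-axis at the gridline y = 0.
Solving for integer coefficients yields p as stated.

2*x*y + 3*x + 3*y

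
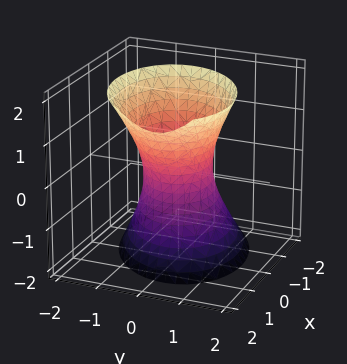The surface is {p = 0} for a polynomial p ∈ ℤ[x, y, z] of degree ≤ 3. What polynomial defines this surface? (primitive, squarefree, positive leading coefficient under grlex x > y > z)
First, degree: no degree-1 surface has this shape, so deg p = 2.
Next, observable constraints: the surface avoids every integer z-axis point in the box; among the integer gridlines, it crosses the x-axis at x ∈ {-1, 1}.
Finally, matching integer coefficients to the picture gives p.

2*x^2 - x*y - x*z + 3*y^2 - z^2 - 2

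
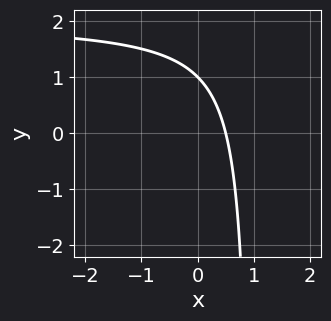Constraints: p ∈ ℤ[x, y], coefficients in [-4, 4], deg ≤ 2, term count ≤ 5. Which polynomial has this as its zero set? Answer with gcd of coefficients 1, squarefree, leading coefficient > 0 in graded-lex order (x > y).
deg p = 2.
Against the integer gridlines: it crosses the y-axis at the gridline y = 1.
These observations pin down the coefficients.

x*y - 2*x - y + 1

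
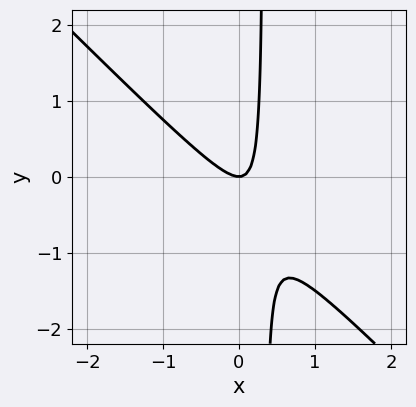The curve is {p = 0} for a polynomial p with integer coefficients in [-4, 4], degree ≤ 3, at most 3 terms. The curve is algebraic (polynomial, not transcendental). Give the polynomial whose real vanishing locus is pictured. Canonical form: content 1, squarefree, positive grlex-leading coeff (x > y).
3*x^2 + 3*x*y - y

deg p = 2. No degree-1 curve has this shape.
From the axis intercepts and sections: one x-axis crossing is at x = 0; one y-axis crossing is at y = 0.
Assembling these constraints gives the stated polynomial.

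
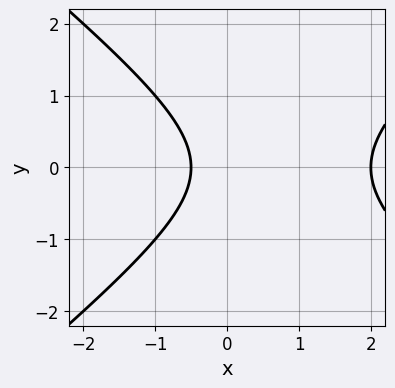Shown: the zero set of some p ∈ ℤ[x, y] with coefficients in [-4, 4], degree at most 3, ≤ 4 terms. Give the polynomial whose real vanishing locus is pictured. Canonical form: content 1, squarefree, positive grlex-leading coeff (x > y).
2*x^2 - 3*y^2 - 3*x - 2

deg p = 2.
Symmetries: it's symmetric under y → −y, forcing even powers of y.
From the visible intercepts: it crosses the x-axis at the gridline x = 2; no y-intercept at any integer in the box.
Assembling these constraints gives the stated polynomial.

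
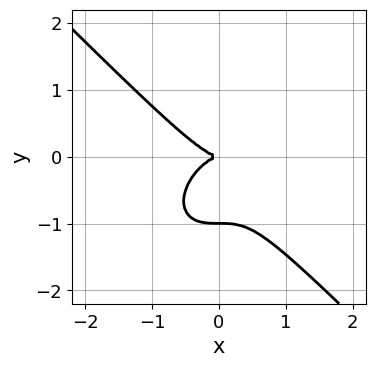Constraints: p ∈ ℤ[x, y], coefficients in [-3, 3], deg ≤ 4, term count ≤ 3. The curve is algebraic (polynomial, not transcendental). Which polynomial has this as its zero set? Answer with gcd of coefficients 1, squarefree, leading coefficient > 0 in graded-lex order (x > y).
1. Degree: a generic line meets the curve in up to 3 points, so deg p = 3.
2. Against the integer gridlines: the y-axis gridline crossings are at y ∈ {-1, 0}; it meets the x-axis at x = 0 (among the integer gridlines).
3. Fitting integer coefficients to these (and the overall shape) gives p.

x^3 + y^3 + y^2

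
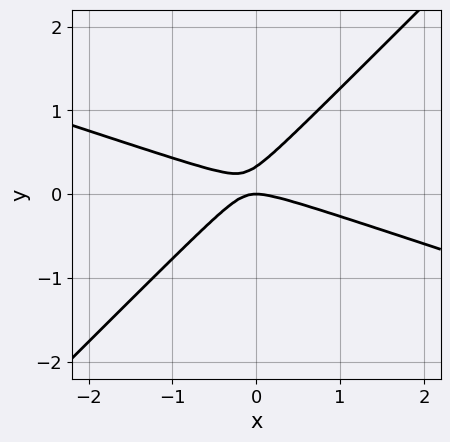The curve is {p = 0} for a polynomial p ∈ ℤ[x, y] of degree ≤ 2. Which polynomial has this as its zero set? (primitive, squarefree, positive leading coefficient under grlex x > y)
deg p = 2. No degree-1 curve has this shape.
Reading off the gridlines: it meets the y-axis at y = 0 (among the integer gridlines); it meets the x-axis at x = 0 (among the integer gridlines).
These observations pin down the coefficients.

x^2 + 2*x*y - 3*y^2 + y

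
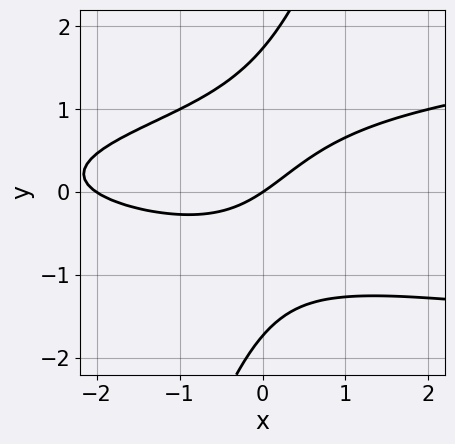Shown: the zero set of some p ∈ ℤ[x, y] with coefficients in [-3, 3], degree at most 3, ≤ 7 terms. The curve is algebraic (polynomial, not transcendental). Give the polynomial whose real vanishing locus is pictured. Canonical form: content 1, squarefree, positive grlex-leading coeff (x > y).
3*x*y^2 - y^3 - x^2 - 2*x + 3*y

First, the degree is 3 — the shape is more complex than any degree-2 curve.
Then, against the integer gridlines: among the integer gridlines, it crosses the x-axis at x ∈ {-2, 0}; one y-axis crossing is at y = 0.
Finally, matching integer coefficients to the picture gives p.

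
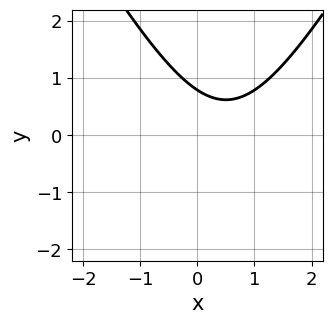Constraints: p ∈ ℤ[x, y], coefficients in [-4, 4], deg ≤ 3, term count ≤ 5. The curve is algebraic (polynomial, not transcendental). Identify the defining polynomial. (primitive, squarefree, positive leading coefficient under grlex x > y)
(a) deg p = 2. The shape is more complex than any degree-1 curve.
(b) From the visible intercepts: it misses every integer gridline on the x-axis.
(c) Solving for integer coefficients yields p as stated.

3*x^2 - y^2 - 3*x - 3*y + 3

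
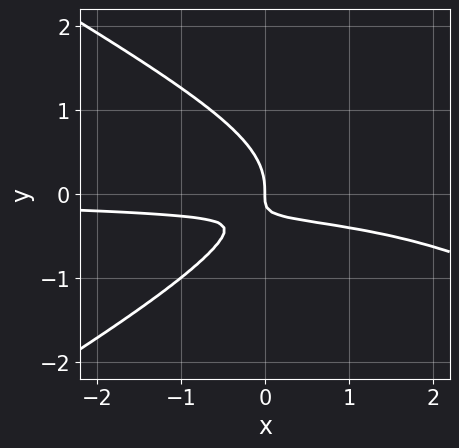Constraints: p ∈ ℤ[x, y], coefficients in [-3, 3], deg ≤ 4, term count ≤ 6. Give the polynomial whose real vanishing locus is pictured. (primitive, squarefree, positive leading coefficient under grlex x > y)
1. deg p = 3. No degree-2 curve has this shape.
2. From the visible intercepts: it crosses the y-axis at the gridline y = 0; it crosses the x-axis at the gridline x = 0.
3. Putting this together gives p.

x^2*y - 3*y^3 - 3*x*y - x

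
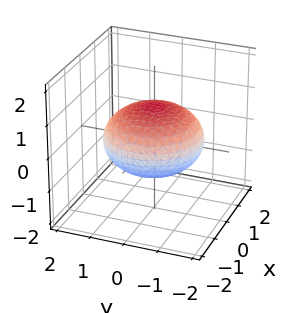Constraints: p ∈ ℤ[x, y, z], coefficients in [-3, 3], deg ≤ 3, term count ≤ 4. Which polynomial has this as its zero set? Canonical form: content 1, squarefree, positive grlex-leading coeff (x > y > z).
First, degree: no degree-1 surface has this shape, so deg p = 2.
Then, symmetries: rotational symmetry about the z-axis ⇒ p depends on x, y only through x² + y².
Then, reading off the gridlines: the z-axis gridline crossings are at z ∈ {-1, 1}; a circular section at z = 0 has radius between 1 and 2.
Finally, fitting integer coefficients to these (and the overall shape) gives p.

x^2 + y^2 + 2*z^2 - 2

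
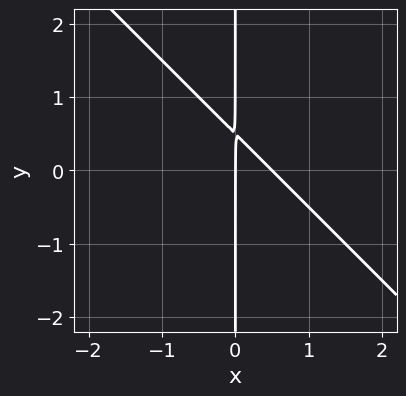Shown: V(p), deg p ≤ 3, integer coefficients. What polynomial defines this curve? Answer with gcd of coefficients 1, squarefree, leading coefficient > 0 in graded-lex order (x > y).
First, deg p = 2. A generic line meets the curve in up to 2 points.
Then, observable constraints: the visible y-axis segment lies entirely on the curve; one x-axis crossing is at x = 0.
Finally, the integer polynomial consistent with all of this is the stated p.

2*x^2 + 2*x*y - x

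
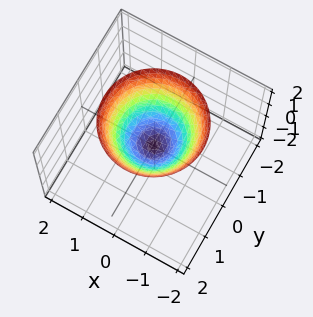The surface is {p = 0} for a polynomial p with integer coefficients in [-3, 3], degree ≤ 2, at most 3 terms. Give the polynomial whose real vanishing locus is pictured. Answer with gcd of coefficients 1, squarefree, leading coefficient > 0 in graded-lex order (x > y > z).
x^2 + y^2 - z

First, degree: a single bowl opening along one axis; a quadric, so deg p = 2.
Then, symmetries: rotational symmetry about the z-axis ⇒ p depends on x, y only through x² + y².
Then, observable constraints: it crosses the z-axis at the gridline z = 0; a circular section at z = 1 has radius exactly 1; it meets the x-axis at x = 0 (among the integer gridlines); it crosses the y-axis at the gridline y = 0.
Finally, these observations pin down the coefficients.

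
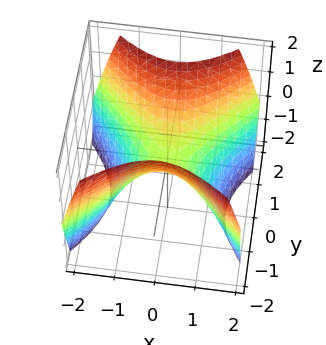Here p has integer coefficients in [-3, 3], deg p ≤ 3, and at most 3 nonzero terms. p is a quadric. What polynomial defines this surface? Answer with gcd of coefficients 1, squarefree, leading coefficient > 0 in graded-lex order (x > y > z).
x^2 - y^2 + z

deg p = 2. A saddle surface; a quadric.
Symmetries: the y ↦ −y reflection is a symmetry, so y appears only in even powers; mirror symmetry x ↦ −x ⇒ only even powers of x.
Reading off the gridlines: it crosses the z-axis at the gridline z = 0; it meets the y-axis at y = 0 (among the integer gridlines); it crosses the x-axis at the gridline x = 0.
Assembling these constraints gives the stated polynomial.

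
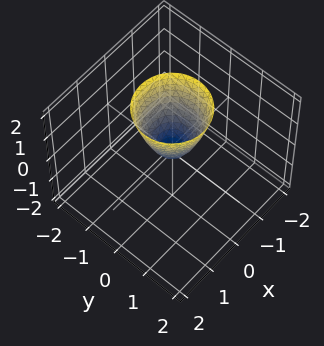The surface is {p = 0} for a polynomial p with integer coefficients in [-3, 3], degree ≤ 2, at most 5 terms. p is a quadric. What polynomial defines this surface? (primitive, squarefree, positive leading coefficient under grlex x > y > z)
2*x^2 + 2*y^2 - z

(a) The degree is 2 — a paraboloid; a quadric.
(b) Symmetries: every cross-section ⟂ z is a circle, so x, y appear only via x² + y².
(c) Observable constraints: it crosses the x-axis at the gridline x = 0; it crosses the y-axis at the gridline y = 0; a circular section at z = 2 has radius exactly 1; it crosses the z-axis at the gridline z = 0.
(d) Putting this together gives p.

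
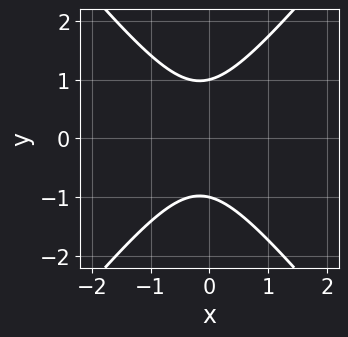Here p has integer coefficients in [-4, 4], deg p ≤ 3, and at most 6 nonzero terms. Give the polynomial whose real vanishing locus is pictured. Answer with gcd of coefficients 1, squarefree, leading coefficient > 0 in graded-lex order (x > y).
3*x^2 - 2*y^2 + x + 2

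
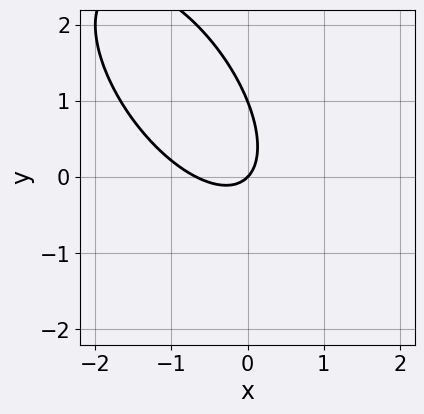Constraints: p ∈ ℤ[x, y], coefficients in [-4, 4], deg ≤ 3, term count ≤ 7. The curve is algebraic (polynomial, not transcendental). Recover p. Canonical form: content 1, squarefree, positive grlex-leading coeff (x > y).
(a) Degree: no degree-1 curve has this shape, so deg p = 2.
(b) Observable constraints: the y-axis gridline crossings are at y ∈ {0, 1}; it meets the x-axis at x = 0 (among the integer gridlines).
(c) Assembling these constraints gives the stated polynomial.

3*x^2 + 3*x*y + 2*y^2 + 2*x - 2*y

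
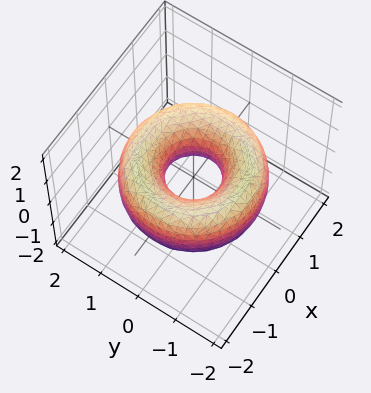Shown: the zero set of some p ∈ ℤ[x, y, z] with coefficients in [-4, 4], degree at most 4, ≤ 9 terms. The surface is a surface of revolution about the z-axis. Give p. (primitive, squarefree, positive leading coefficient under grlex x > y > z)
deg p = 4. The shape is more complex than any degree-3 surface.
Symmetry: the z-axis is an axis of rotation, so x and y enter only as x² + y².
Observable constraints: a circular section at z = 0 has radius between 0 and 1; the surface avoids every integer z-axis point in the box.
Fitting integer coefficients to these (and the overall shape) gives p.

x^4 + 2*x^2*y^2 + y^4 - 3*x^2 - 3*y^2 + 2*z^2 + 1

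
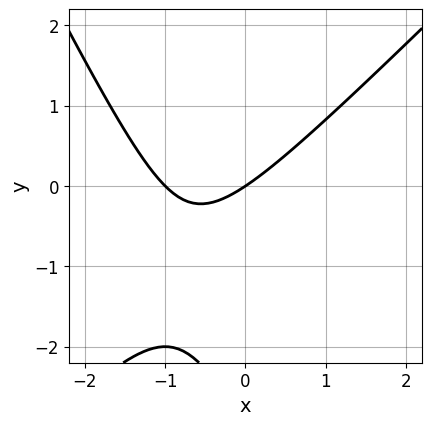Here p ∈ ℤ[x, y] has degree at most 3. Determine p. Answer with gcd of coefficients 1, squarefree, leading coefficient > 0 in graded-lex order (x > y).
2*x^2 - x*y - y^2 + 2*x - 3*y

(a) Degree: a generic line meets the curve in up to 2 points, so deg p = 2.
(b) Observable constraints: among the integer gridlines, it crosses the x-axis at x ∈ {-1, 0}; it meets the y-axis at y = 0 (among the integer gridlines).
(c) Putting this together gives p.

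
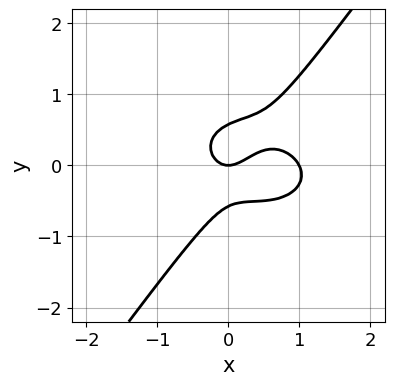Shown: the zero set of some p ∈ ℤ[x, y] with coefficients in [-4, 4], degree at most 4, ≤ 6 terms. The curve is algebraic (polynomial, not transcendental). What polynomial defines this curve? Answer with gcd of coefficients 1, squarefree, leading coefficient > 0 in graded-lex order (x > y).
1. Degree: a generic line meets the curve in up to 3 points, so deg p = 3.
2. Against the integer gridlines: among the integer gridlines, it crosses the x-axis at x ∈ {0, 1}; it crosses the y-axis at the gridline y = 0.
3. Fitting integer coefficients to these (and the overall shape) gives p.

2*x^3 + 3*x*y^2 - 3*y^3 - 2*x^2 + y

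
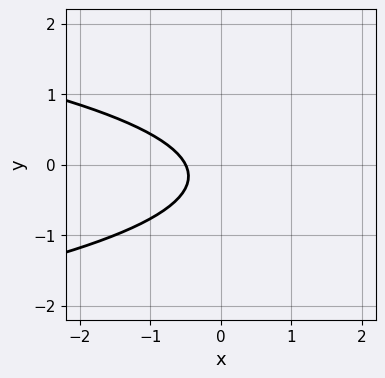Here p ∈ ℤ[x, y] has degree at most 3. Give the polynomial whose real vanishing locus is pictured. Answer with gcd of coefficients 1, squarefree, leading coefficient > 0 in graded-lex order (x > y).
First, degree: no degree-1 curve has this shape, so deg p = 2.
Then, observable constraints: the curve avoids every integer y-axis point in the box.
Finally, these observations pin down the coefficients.

3*y^2 + 2*x + y + 1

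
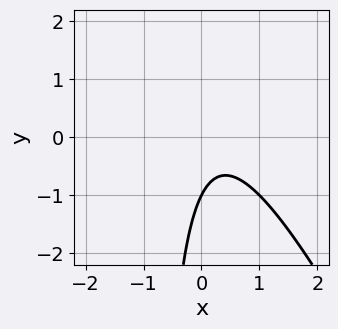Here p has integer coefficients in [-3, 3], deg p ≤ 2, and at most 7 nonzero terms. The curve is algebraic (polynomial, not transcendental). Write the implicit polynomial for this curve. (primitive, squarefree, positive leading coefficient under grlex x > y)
2*x^2 + x*y - x + y + 1

Degree: no degree-1 curve has this shape, so deg p = 2.
Checking where it meets the axes: it misses every integer gridline on the x-axis; it meets the y-axis at y = -1 (among the integer gridlines).
Assembling these constraints gives the stated polynomial.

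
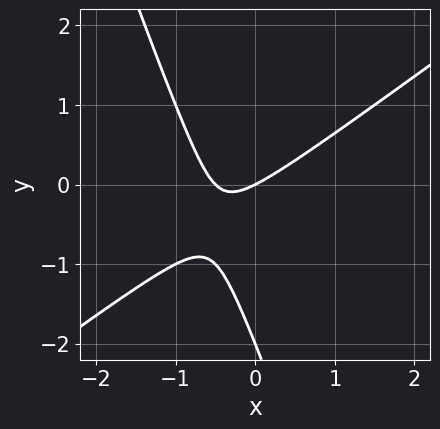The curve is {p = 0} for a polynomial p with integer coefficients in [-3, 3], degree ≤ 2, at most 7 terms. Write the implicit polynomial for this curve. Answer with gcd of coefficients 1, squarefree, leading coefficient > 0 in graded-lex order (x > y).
2*x^2 - 2*x*y - y^2 + x - 2*y

(a) Degree: the shape is more complex than any degree-1 curve, so deg p = 2.
(b) Reading off the gridlines: the y-axis gridline crossings are at y ∈ {-2, 0}; it crosses the x-axis at the gridline x = 0.
(c) Solving for integer coefficients yields p as stated.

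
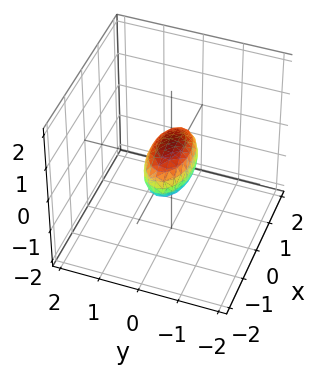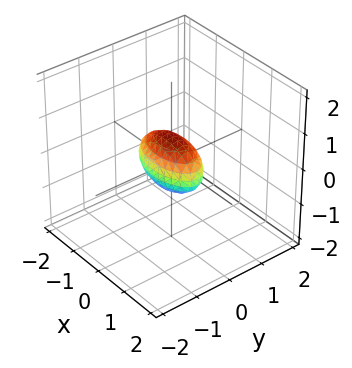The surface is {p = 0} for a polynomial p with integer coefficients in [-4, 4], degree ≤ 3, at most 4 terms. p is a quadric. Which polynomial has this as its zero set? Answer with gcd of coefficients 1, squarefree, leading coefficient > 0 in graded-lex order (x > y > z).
x^2 + 3*y^2 + 2*z^2 - 1

1. deg p = 2. Bounded and convex; a quadric.
2. Symmetries: the x ↦ −x reflection is a symmetry, so x appears only in even powers; it's symmetric under z → −z, forcing even powers of z; mirror symmetry y ↦ −y ⇒ only even powers of y.
3. Checking where it meets the axes: the x-axis gridline crossings are at x ∈ {-1, 1}.
4. Putting this together gives p.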